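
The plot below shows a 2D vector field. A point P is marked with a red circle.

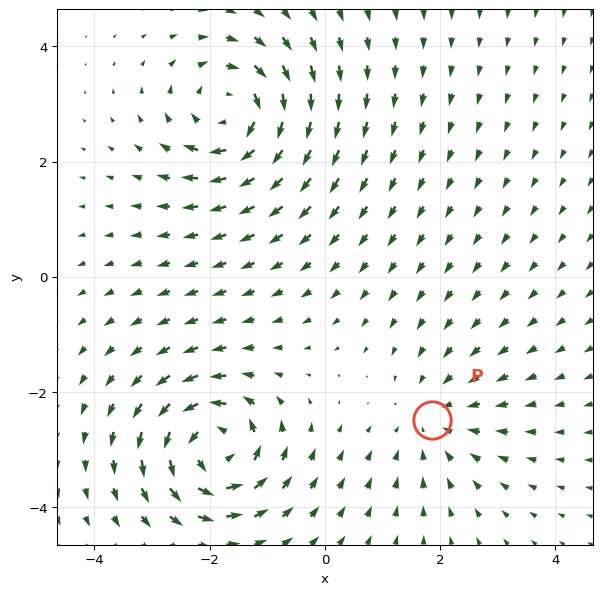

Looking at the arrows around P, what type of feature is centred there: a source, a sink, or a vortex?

sink

At P (1.9, -2.5) the arrows converge inward. Divergence about -2, curl ≈0 — negative divergence with near-zero curl is a sink.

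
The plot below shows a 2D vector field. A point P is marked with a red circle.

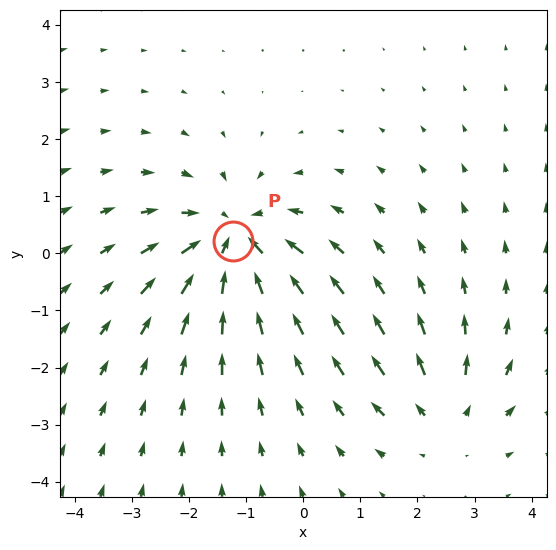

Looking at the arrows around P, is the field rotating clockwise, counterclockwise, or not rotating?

not rotating

Near P at (-1.2, 0.2) the arrows show no circulation. The curl there is ≈0.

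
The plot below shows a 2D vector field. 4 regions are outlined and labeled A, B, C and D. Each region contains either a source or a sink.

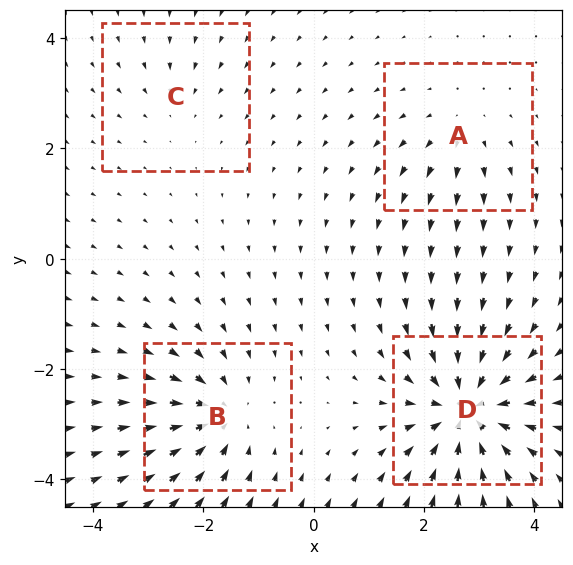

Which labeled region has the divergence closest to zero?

C

Divergence at each region's feature centre — A: about +3, B: about -6, C: about -2, D: about -8. Region C is closest to zero.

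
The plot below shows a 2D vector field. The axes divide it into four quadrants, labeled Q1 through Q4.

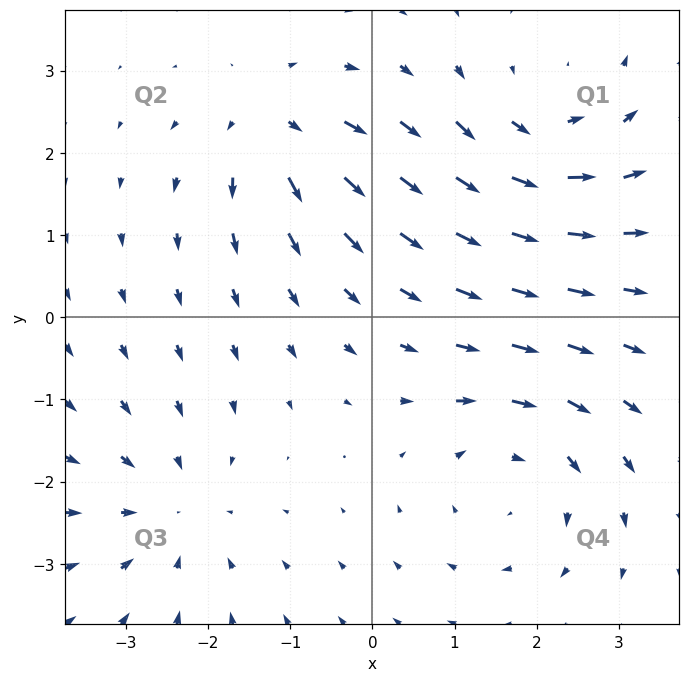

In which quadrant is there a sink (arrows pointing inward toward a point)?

The sink sits at approximately (-2.4, -2.3), which lies in quadrant Q3. The divergence there is about -3, negative as expected for a sink.

Q3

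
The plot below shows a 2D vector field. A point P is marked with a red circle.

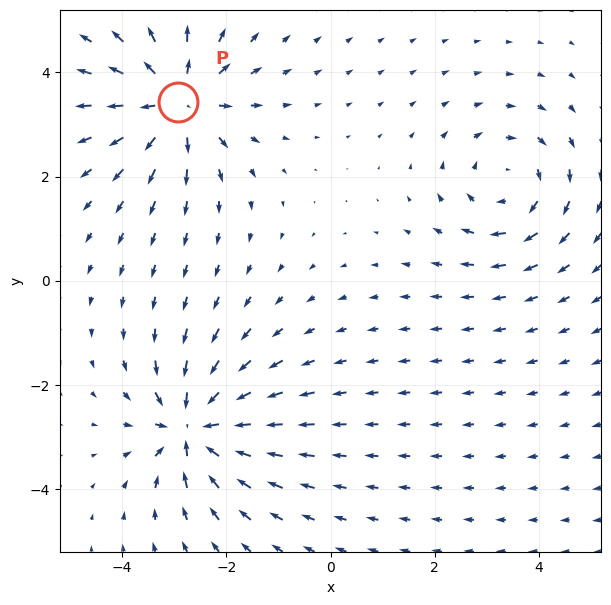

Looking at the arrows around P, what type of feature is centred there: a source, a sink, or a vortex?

source

At P (-2.9, 3.4) the arrows spread outward. Divergence about +5, curl ≈0 — positive divergence with near-zero curl is a source.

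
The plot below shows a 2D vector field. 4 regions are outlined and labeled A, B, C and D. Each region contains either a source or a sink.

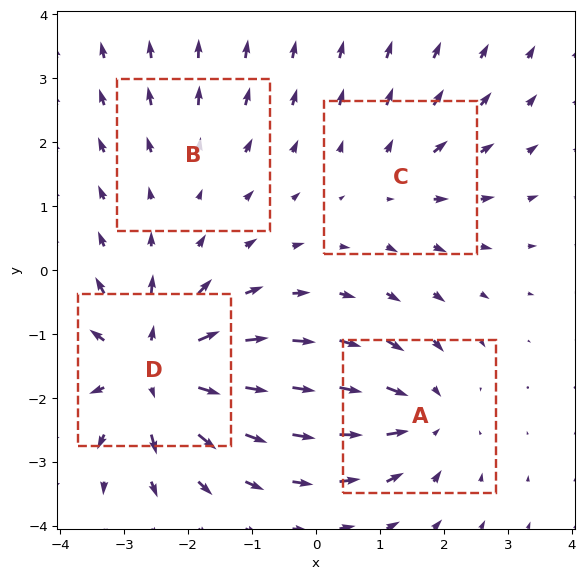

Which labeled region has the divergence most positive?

D

Divergence at each region's feature centre — A: about -5, B: about +2, C: about +3, D: about +7. Region D is most positive.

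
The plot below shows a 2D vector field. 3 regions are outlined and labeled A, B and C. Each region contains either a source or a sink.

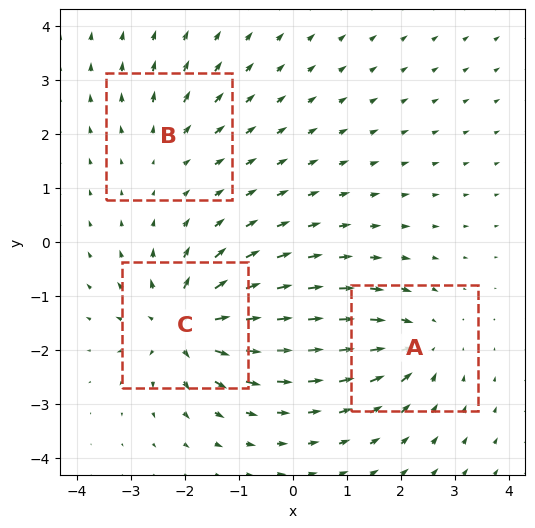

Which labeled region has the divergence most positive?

Divergence at each region's feature centre — A: about -4, B: about +2, C: about +6. Region C is most positive.

C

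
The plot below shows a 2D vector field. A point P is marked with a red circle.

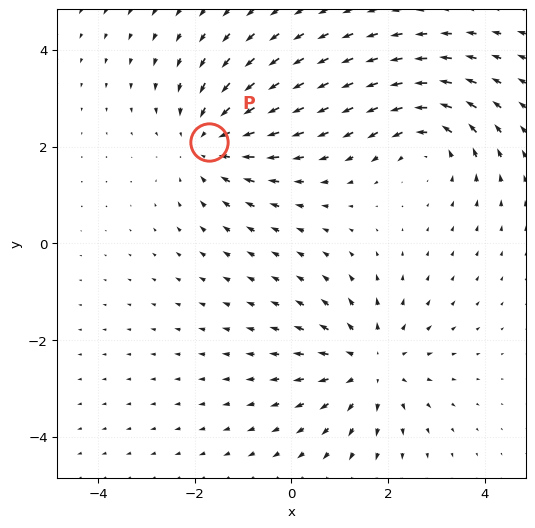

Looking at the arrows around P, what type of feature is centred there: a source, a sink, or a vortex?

sink

At P (-1.7, 2.1) the arrows converge inward. Divergence about -4, curl ≈0 — negative divergence with near-zero curl is a sink.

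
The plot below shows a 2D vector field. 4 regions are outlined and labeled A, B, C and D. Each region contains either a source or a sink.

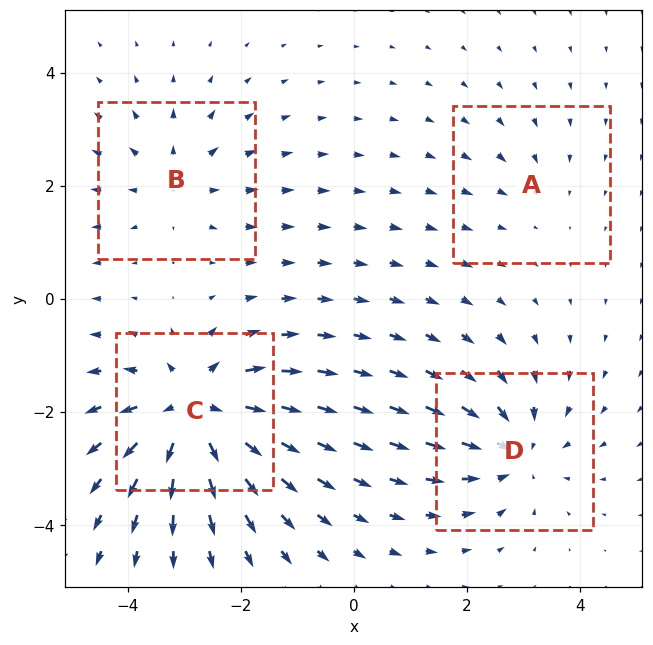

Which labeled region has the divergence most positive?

C

Divergence at each region's feature centre — A: about -2, B: about +4, C: about +7, D: about -5. Region C is most positive.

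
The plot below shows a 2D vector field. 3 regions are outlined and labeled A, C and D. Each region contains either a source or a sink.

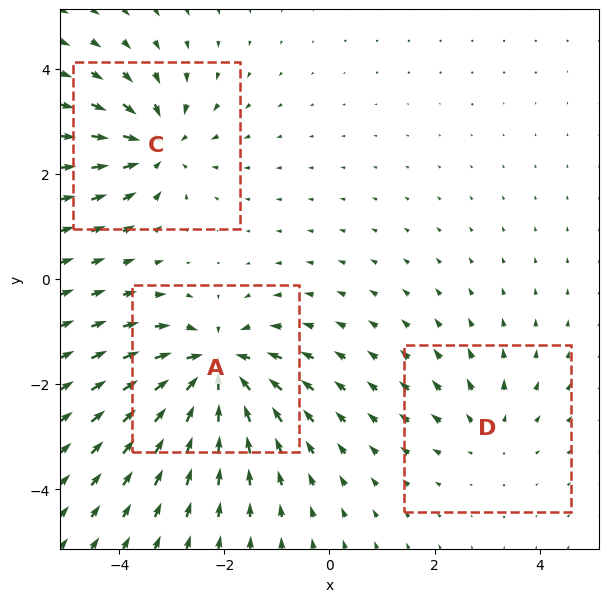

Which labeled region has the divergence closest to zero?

D

Divergence at each region's feature centre — A: about -6, C: about -4, D: about +2. Region D is closest to zero.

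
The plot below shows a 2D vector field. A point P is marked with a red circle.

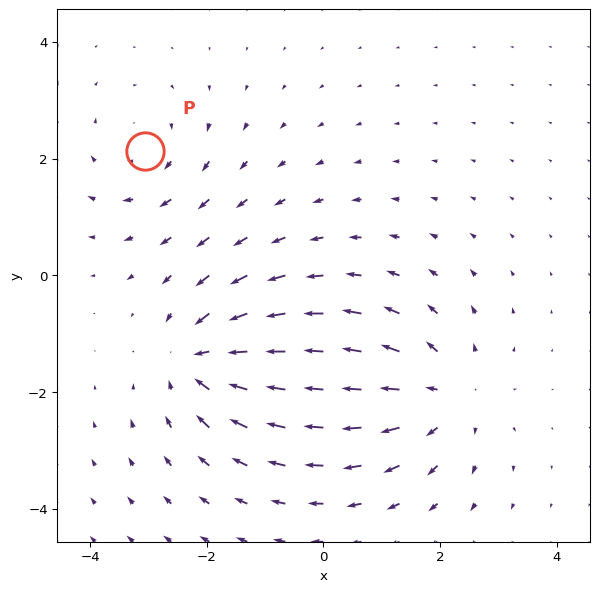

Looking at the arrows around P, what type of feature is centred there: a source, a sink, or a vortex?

At P (-3.1, 2.1) the arrows circulate clockwise. Divergence ≈0, curl about -3 — near-zero divergence with nonzero curl is a vortex.

vortex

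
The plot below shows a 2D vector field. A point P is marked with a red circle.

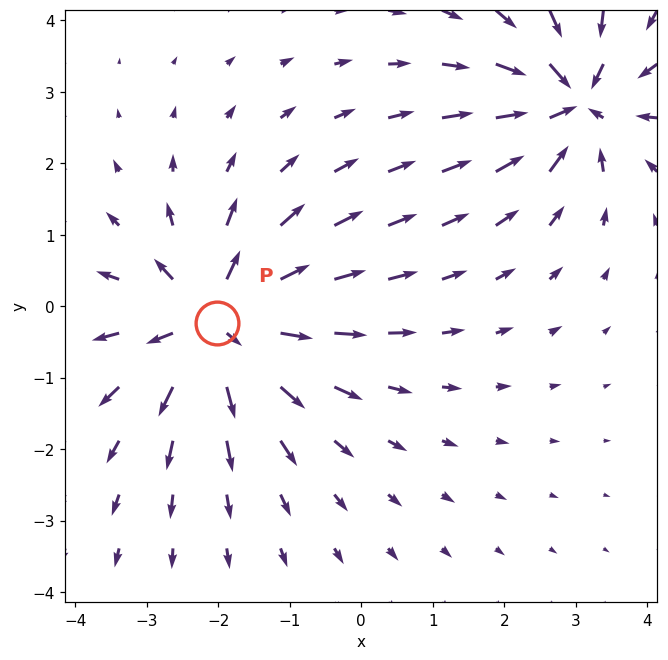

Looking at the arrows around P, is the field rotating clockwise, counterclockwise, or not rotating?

not rotating

Near P at (-2.0, -0.2) the arrows show no circulation. The curl there is ≈0.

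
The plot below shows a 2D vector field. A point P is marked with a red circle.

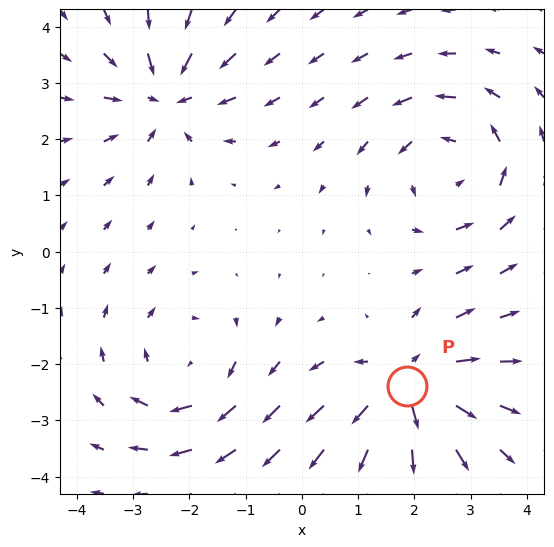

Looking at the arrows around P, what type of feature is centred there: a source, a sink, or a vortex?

source

At P (1.9, -2.4) the arrows spread outward. Divergence about +6, curl ≈0 — positive divergence with near-zero curl is a source.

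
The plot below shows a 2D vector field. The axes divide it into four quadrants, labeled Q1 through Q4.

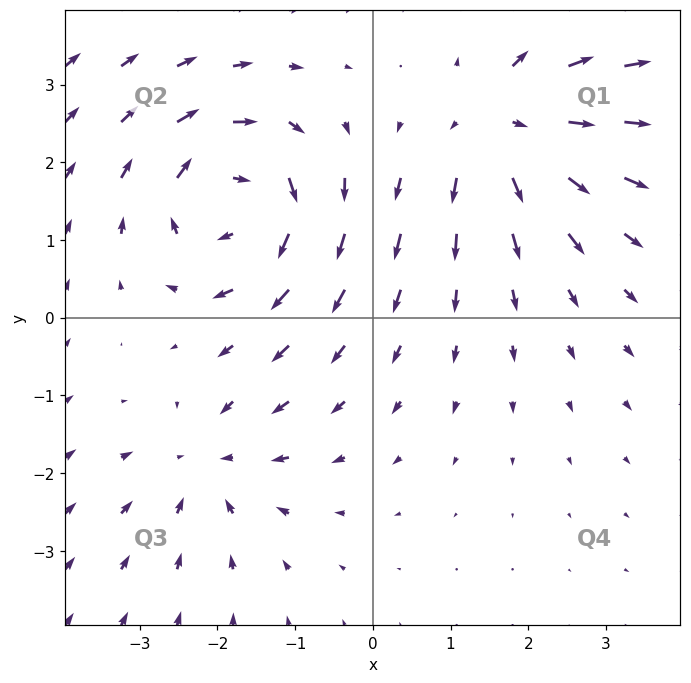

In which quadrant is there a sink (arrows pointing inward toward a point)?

The sink sits at approximately (-2.1, -1.9), which lies in quadrant Q3. The divergence there is about -3, negative as expected for a sink.

Q3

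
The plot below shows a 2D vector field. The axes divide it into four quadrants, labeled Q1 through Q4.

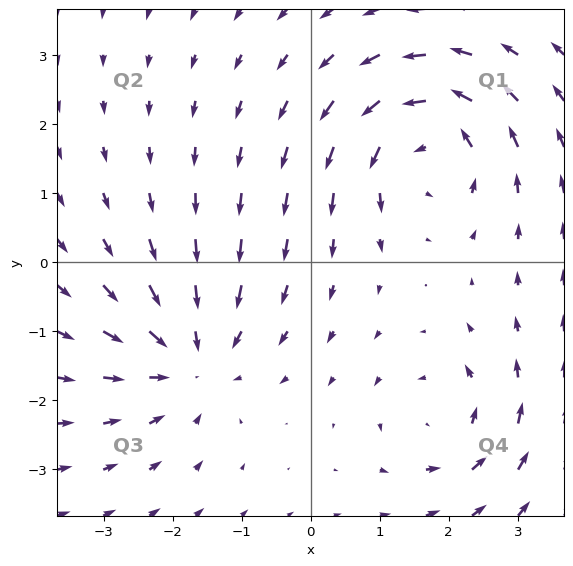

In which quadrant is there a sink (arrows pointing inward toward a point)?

Q3

The sink sits at approximately (-1.7, -1.4), which lies in quadrant Q3. The divergence there is about -5, negative as expected for a sink.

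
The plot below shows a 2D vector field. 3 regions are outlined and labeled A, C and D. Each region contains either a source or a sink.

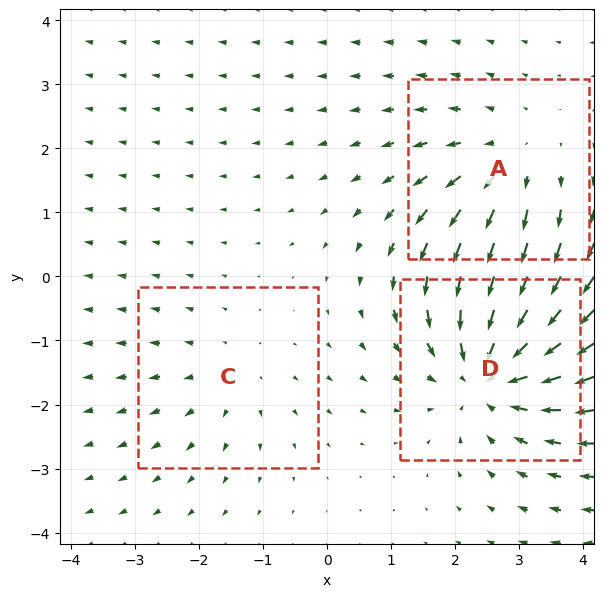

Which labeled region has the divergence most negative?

Divergence at each region's feature centre — A: about +3, C: about +2, D: about -4. Region D is most negative.

D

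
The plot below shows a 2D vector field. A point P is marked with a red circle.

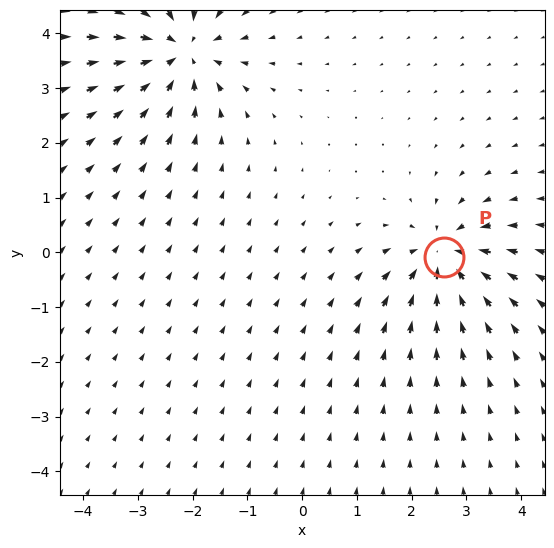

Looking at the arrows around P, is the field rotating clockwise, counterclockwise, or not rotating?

not rotating

Near P at (2.6, -0.1) the arrows show no circulation. The curl there is ≈0.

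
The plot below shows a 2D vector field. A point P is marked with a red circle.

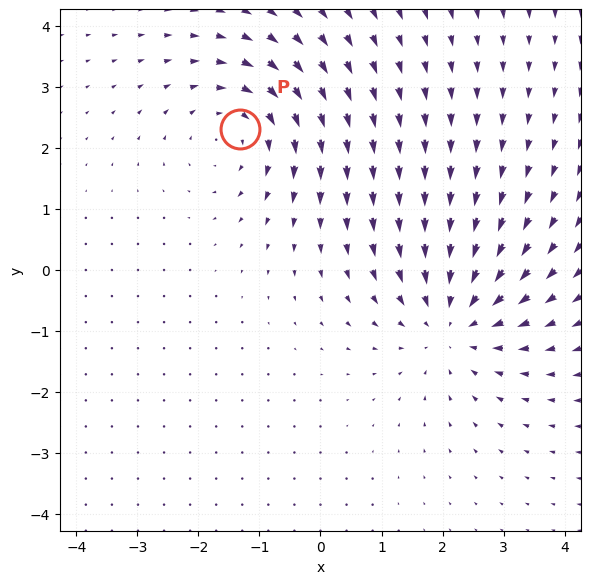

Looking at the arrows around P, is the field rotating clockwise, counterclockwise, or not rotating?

clockwise

Near P at (-1.3, 2.3) the arrows circulate clockwise. The curl (z-component) there is about -3; negative curl means clockwise rotation.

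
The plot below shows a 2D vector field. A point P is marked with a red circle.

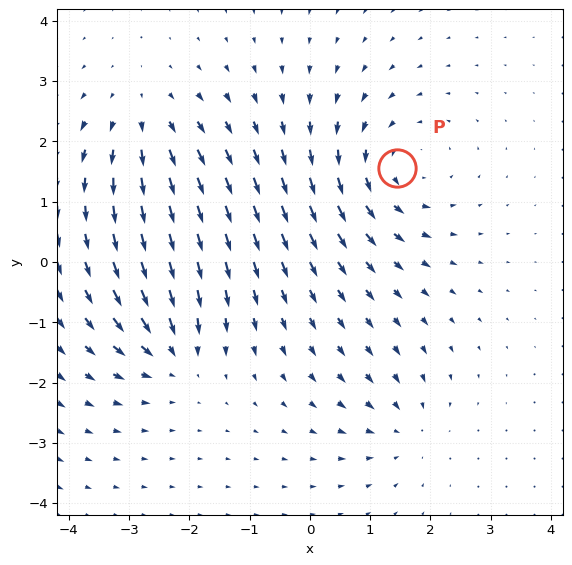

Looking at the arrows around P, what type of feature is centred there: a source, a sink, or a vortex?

vortex

At P (1.4, 1.6) the arrows circulate counterclockwise. Divergence ≈0, curl about +4 — near-zero divergence with nonzero curl is a vortex.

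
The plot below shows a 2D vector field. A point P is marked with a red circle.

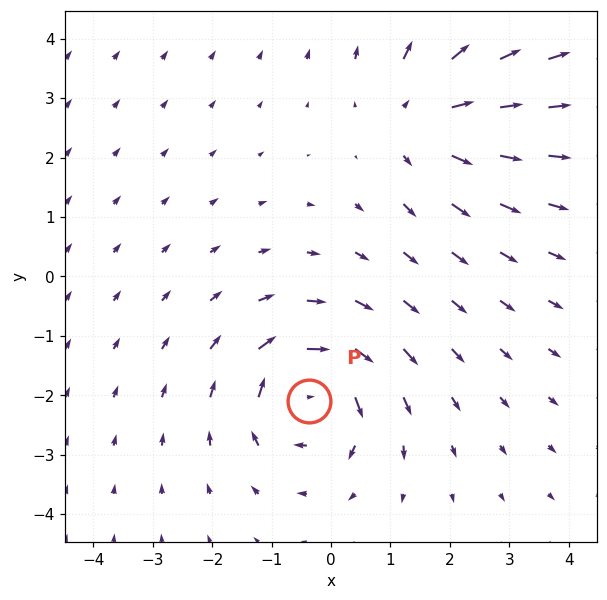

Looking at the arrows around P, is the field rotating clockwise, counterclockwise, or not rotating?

Near P at (-0.4, -2.1) the arrows circulate clockwise. The curl (z-component) there is about -5; negative curl means clockwise rotation.

clockwise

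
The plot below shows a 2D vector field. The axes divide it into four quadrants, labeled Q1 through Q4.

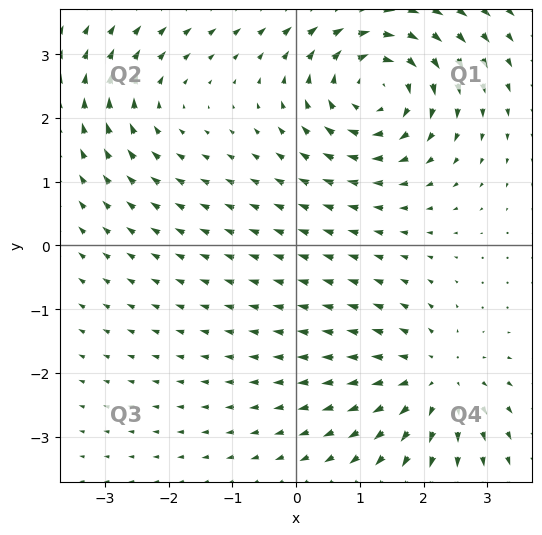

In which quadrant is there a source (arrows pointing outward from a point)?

The source sits at approximately (2.2, -2.1), which lies in quadrant Q4. The divergence there is about +4, positive as expected for a source.

Q4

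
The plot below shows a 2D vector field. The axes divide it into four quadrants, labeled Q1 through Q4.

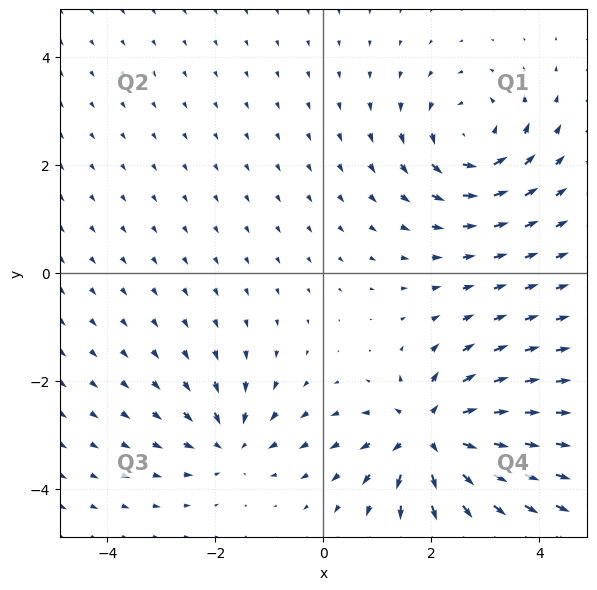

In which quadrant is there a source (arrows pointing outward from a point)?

Q4

The source sits at approximately (2.0, -3.0), which lies in quadrant Q4. The divergence there is about +6, positive as expected for a source.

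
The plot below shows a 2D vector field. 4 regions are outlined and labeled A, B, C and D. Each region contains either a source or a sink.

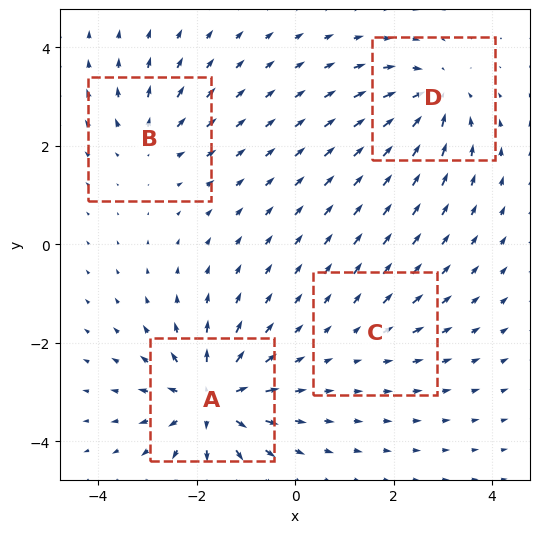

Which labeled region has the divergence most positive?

A

Divergence at each region's feature centre — A: about +8, B: about +4, C: about +2, D: about -5. Region A is most positive.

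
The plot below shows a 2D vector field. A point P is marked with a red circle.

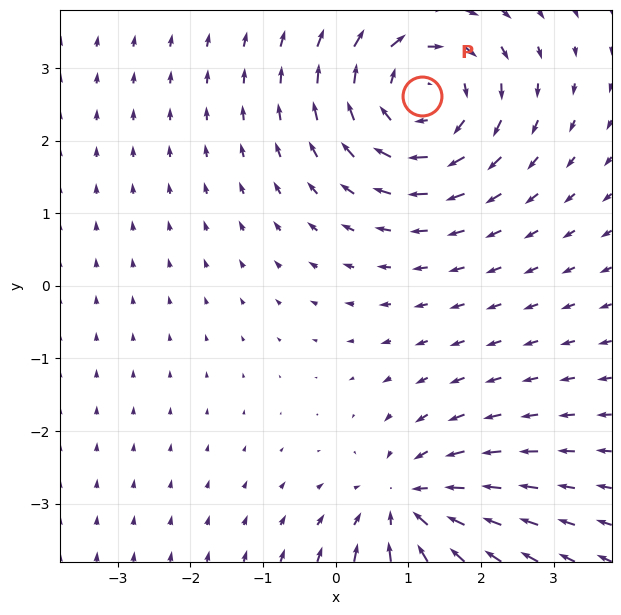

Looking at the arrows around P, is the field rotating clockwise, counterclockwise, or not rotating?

Near P at (1.2, 2.6) the arrows circulate clockwise. The curl (z-component) there is about -5; negative curl means clockwise rotation.

clockwise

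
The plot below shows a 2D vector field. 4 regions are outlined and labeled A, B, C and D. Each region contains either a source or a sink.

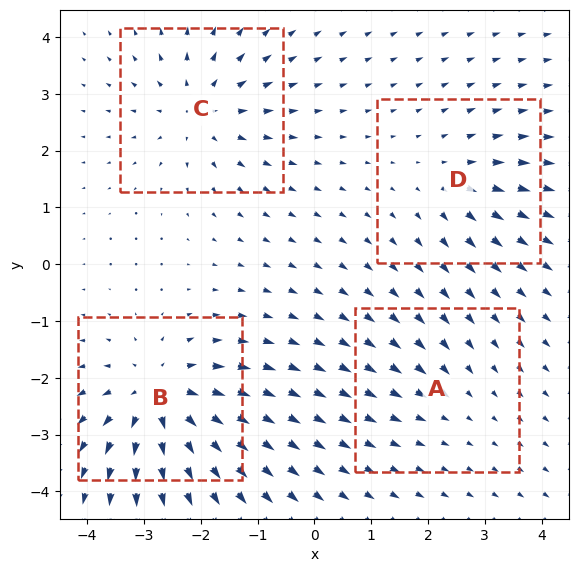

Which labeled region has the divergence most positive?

B

Divergence at each region's feature centre — A: about -2, B: about +7, C: about +5, D: about +3. Region B is most positive.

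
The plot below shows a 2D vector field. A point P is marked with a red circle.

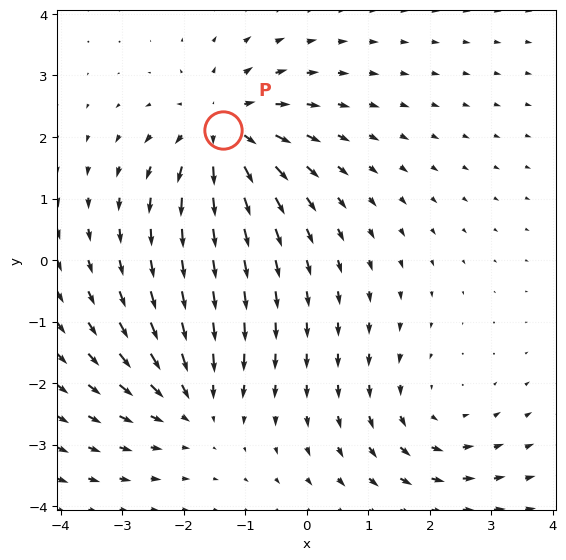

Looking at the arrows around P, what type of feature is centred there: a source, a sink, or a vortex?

At P (-1.4, 2.1) the arrows spread outward. Divergence about +4, curl ≈0 — positive divergence with near-zero curl is a source.

source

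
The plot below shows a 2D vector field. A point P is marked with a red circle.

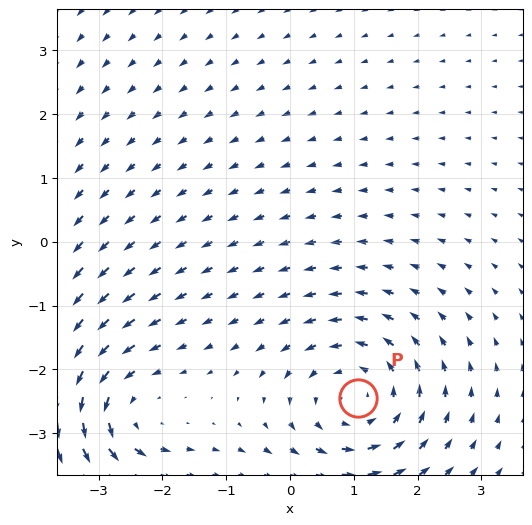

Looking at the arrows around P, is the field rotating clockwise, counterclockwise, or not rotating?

Near P at (1.1, -2.4) the arrows circulate counterclockwise. The curl (z-component) there is about +4; positive curl means counterclockwise rotation.

counterclockwise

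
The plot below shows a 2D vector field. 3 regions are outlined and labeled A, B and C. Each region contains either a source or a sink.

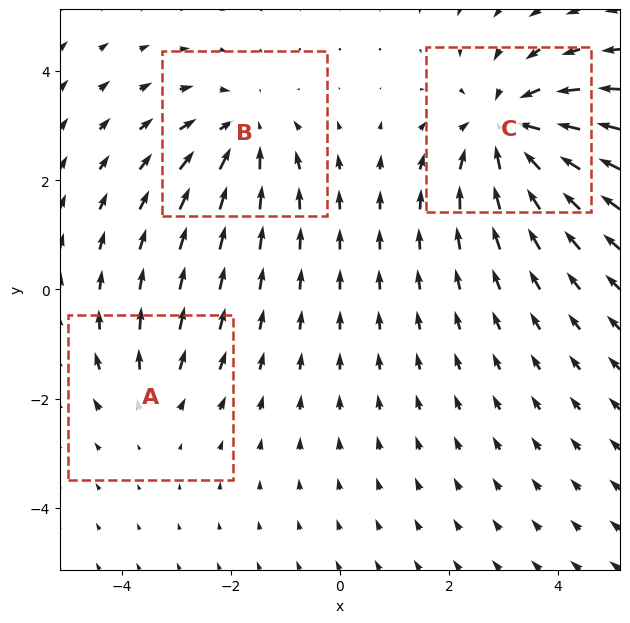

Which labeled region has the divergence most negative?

Divergence at each region's feature centre — A: about +2, B: about -3, C: about -4. Region C is most negative.

C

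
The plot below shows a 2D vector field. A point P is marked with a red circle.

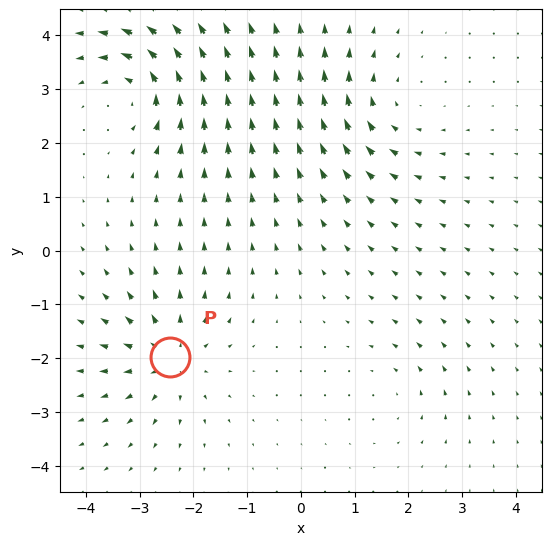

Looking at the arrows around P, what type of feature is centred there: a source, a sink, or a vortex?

source

At P (-2.4, -2.0) the arrows spread outward. Divergence about +6, curl ≈0 — positive divergence with near-zero curl is a source.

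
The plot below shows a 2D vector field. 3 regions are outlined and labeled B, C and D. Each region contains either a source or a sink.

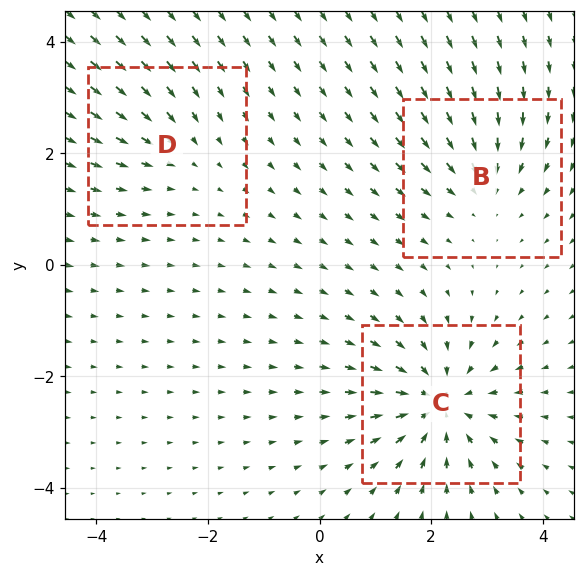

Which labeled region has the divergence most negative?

Divergence at each region's feature centre — B: about -3, C: about -5, D: about -2. Region C is most negative.

C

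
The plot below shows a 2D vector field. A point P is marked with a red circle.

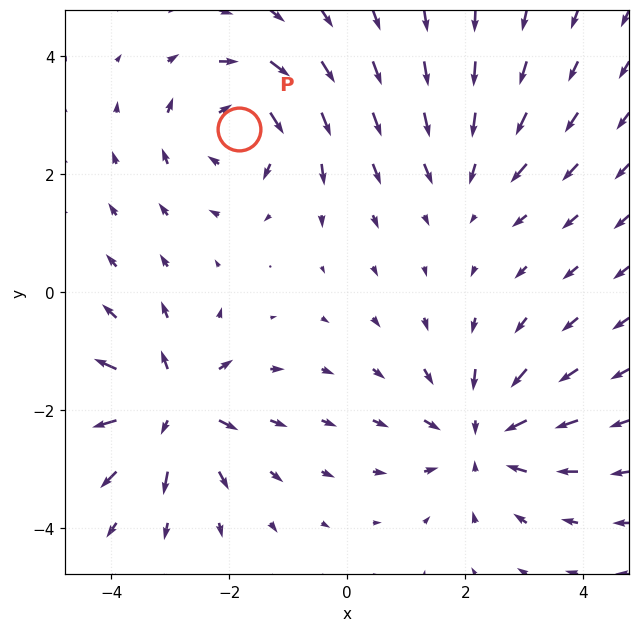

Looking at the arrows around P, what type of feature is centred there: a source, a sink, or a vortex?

At P (-1.8, 2.8) the arrows circulate clockwise. Divergence ≈0, curl about -5 — near-zero divergence with nonzero curl is a vortex.

vortex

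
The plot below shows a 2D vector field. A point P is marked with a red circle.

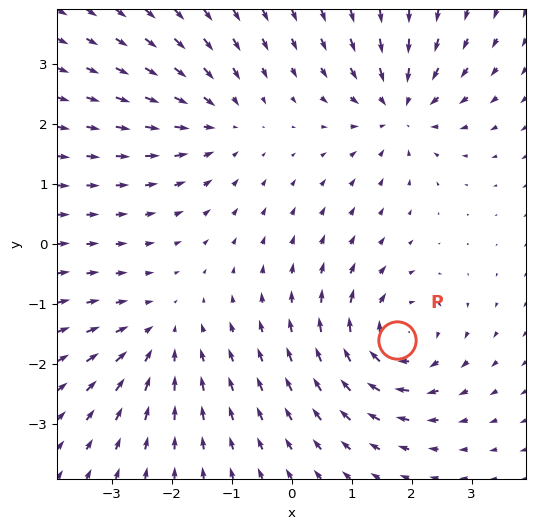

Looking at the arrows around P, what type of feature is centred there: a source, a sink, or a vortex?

vortex

At P (1.8, -1.6) the arrows circulate clockwise. Divergence ≈0, curl about -5 — near-zero divergence with nonzero curl is a vortex.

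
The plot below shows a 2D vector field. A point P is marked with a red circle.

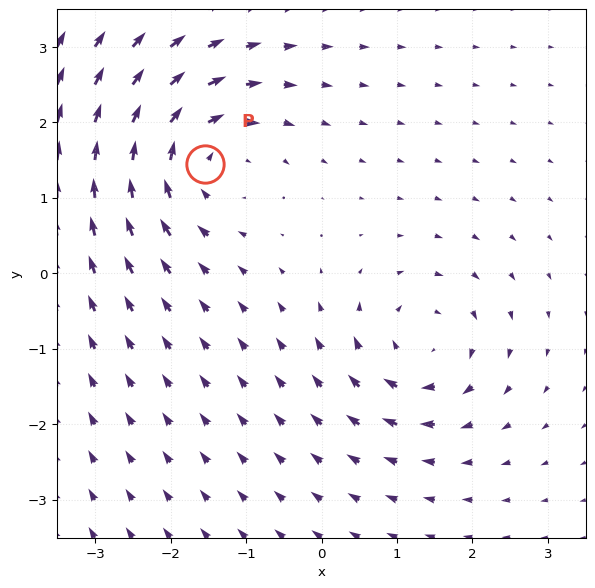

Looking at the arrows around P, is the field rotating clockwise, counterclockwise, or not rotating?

Near P at (-1.5, 1.5) the arrows circulate clockwise. The curl (z-component) there is about -5; negative curl means clockwise rotation.

clockwise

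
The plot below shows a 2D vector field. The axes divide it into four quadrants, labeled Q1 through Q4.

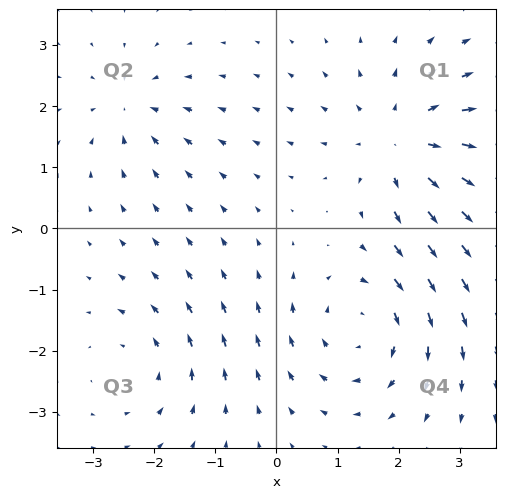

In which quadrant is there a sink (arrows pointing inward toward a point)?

Q2

The sink sits at approximately (-2.4, 2.0), which lies in quadrant Q2. The divergence there is about -4, negative as expected for a sink.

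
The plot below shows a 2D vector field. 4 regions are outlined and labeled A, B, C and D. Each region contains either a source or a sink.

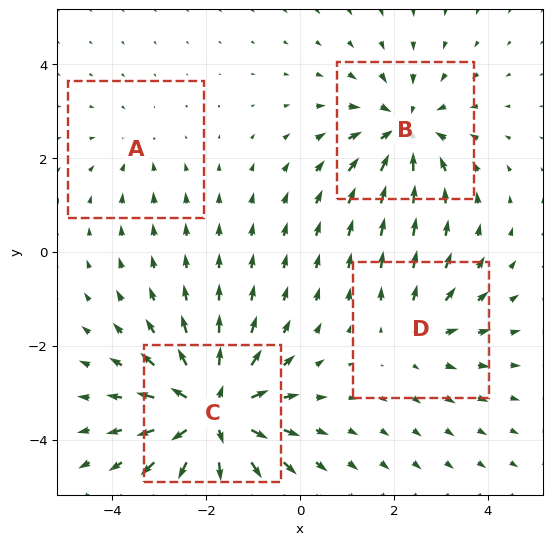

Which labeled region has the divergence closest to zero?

A

Divergence at each region's feature centre — A: about -2, B: about -5, C: about +7, D: about +3. Region A is closest to zero.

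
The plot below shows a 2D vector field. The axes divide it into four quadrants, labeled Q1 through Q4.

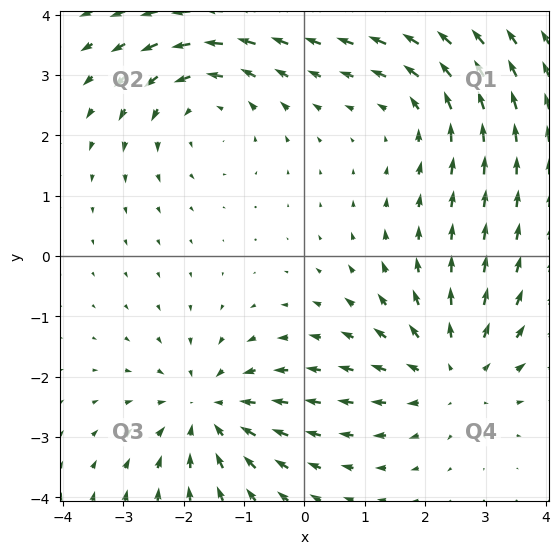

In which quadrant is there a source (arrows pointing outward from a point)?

Q4

The source sits at approximately (2.5, -1.9), which lies in quadrant Q4. The divergence there is about +4, positive as expected for a source.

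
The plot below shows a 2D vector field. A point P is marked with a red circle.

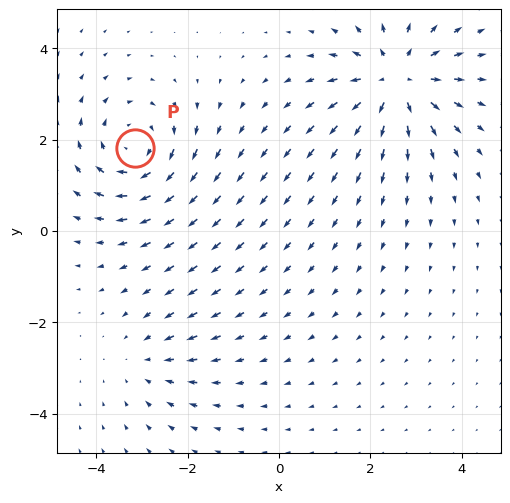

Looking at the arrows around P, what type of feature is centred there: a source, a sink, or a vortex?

vortex

At P (-3.1, 1.8) the arrows circulate clockwise. Divergence ≈0, curl about -4 — near-zero divergence with nonzero curl is a vortex.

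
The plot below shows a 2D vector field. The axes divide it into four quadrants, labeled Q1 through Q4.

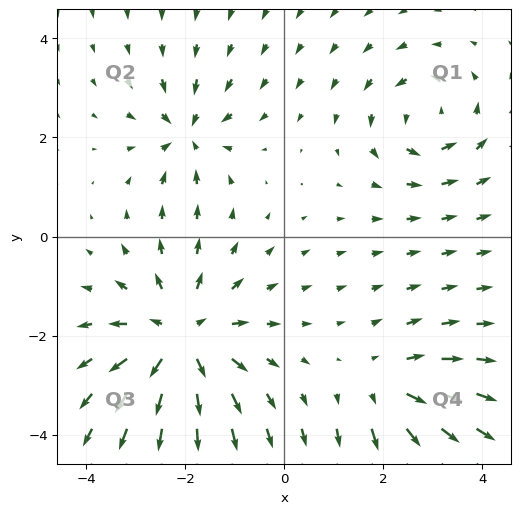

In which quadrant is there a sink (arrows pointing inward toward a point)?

The sink sits at approximately (-2.0, 2.1), which lies in quadrant Q2. The divergence there is about -4, negative as expected for a sink.

Q2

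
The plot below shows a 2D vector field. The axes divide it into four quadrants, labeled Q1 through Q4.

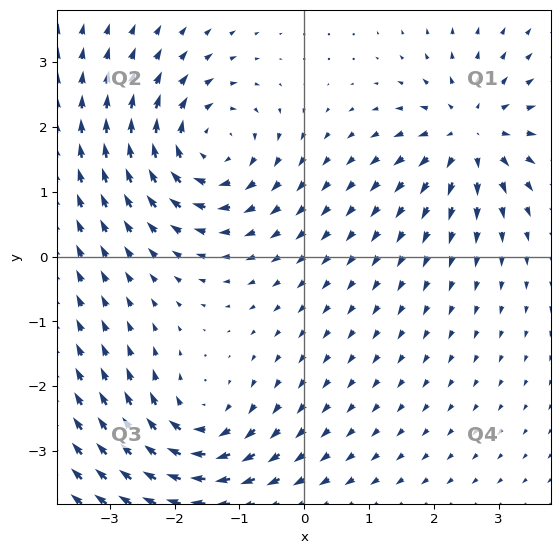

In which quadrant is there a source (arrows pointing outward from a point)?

The source sits at approximately (2.6, 1.9), which lies in quadrant Q1. The divergence there is about +6, positive as expected for a source.

Q1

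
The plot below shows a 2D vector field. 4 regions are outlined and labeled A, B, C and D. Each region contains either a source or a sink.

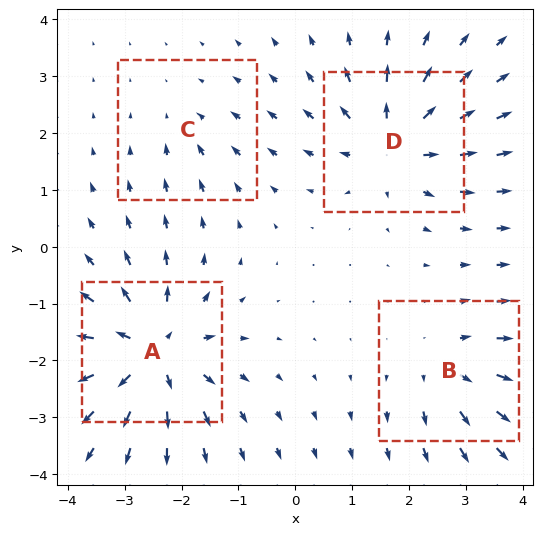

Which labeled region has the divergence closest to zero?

C

Divergence at each region's feature centre — A: about +8, B: about +4, C: about -2, D: about +6. Region C is closest to zero.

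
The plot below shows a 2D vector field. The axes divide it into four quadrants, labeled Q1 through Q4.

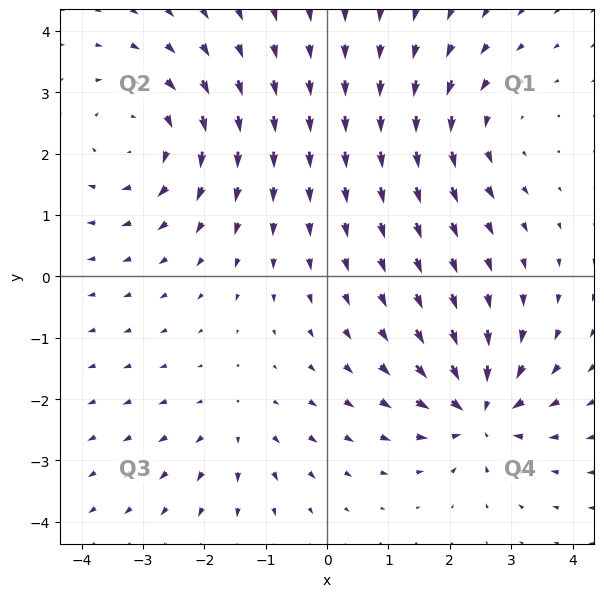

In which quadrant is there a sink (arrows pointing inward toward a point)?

Q4

The sink sits at approximately (2.5, -2.2), which lies in quadrant Q4. The divergence there is about -7, negative as expected for a sink.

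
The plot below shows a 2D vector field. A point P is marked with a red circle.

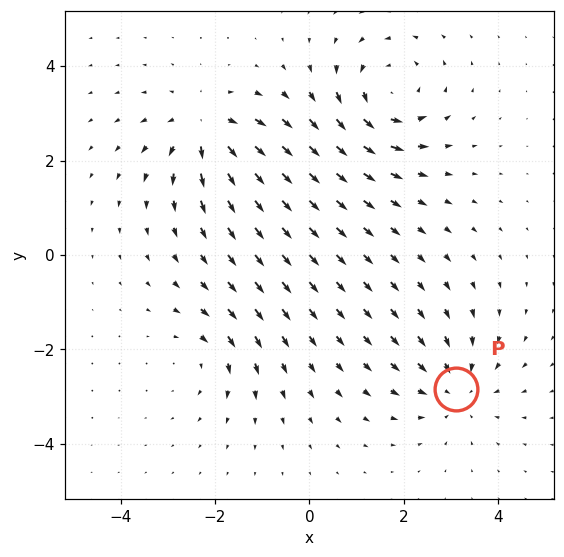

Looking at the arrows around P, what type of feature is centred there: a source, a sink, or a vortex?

At P (3.1, -2.8) the arrows converge inward. Divergence about -4, curl ≈0 — negative divergence with near-zero curl is a sink.

sink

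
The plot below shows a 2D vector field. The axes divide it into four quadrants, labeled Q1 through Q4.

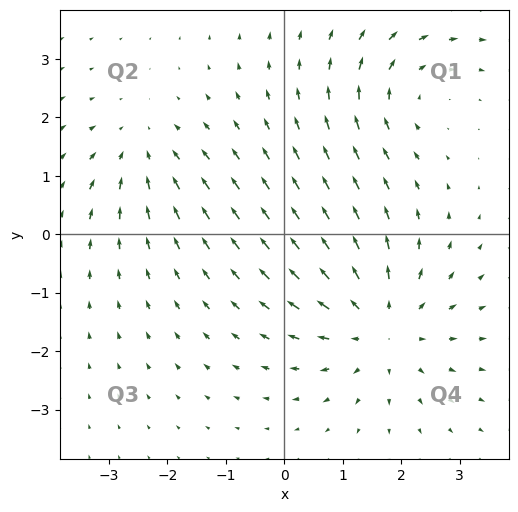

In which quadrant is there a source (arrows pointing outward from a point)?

The source sits at approximately (1.6, -1.6), which lies in quadrant Q4. The divergence there is about +4, positive as expected for a source.

Q4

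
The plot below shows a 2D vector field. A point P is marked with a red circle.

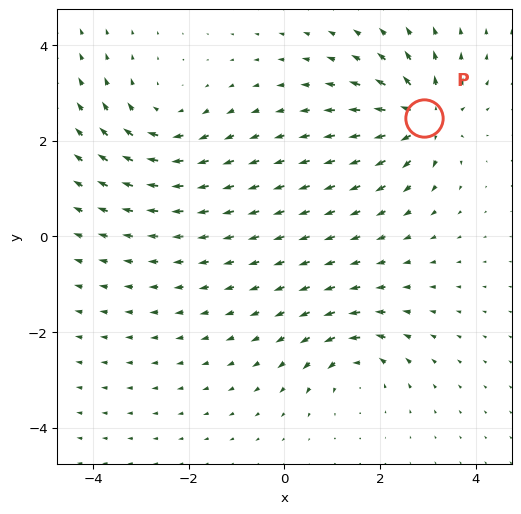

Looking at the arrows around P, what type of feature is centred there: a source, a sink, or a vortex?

source

At P (2.9, 2.5) the arrows spread outward. Divergence about +6, curl ≈0 — positive divergence with near-zero curl is a source.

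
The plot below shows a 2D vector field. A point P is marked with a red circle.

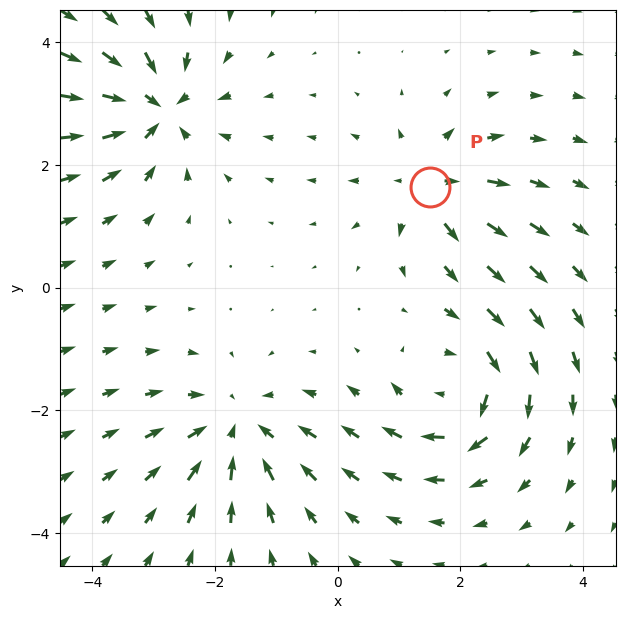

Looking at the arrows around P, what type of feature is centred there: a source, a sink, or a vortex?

At P (1.5, 1.6) the arrows spread outward. Divergence about +5, curl ≈0 — positive divergence with near-zero curl is a source.

source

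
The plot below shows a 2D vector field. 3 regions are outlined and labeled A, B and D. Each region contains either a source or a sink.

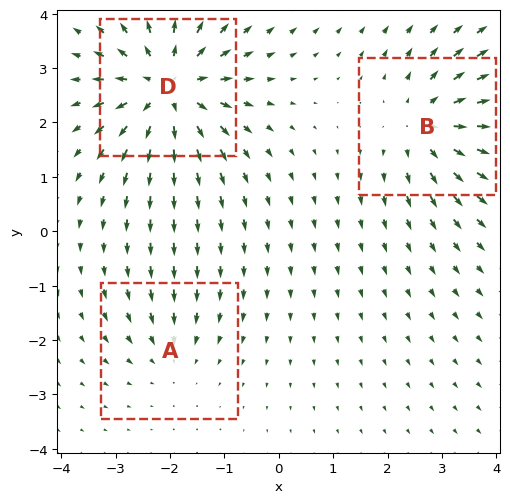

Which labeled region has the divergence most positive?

D

Divergence at each region's feature centre — A: about -2, B: about +4, D: about +5. Region D is most positive.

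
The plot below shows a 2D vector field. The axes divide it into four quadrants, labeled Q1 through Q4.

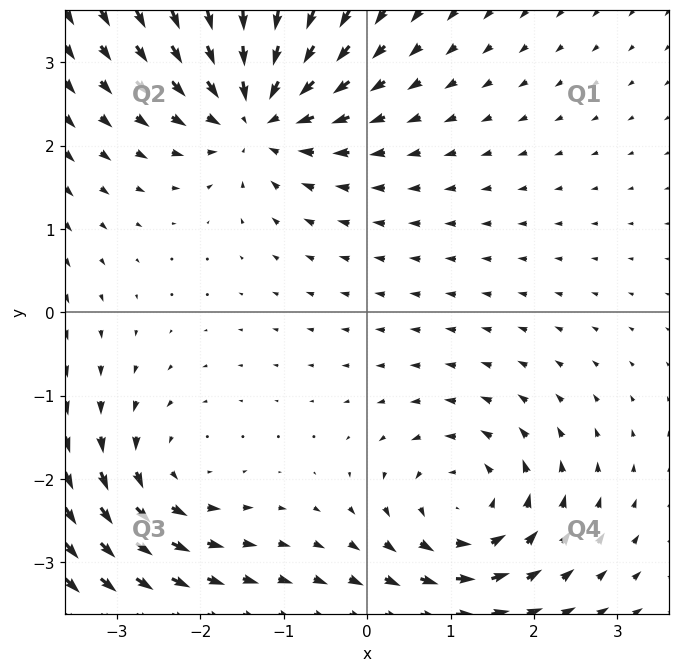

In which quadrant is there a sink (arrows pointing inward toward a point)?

Q2

The sink sits at approximately (-1.3, 2.4), which lies in quadrant Q2. The divergence there is about -5, negative as expected for a sink.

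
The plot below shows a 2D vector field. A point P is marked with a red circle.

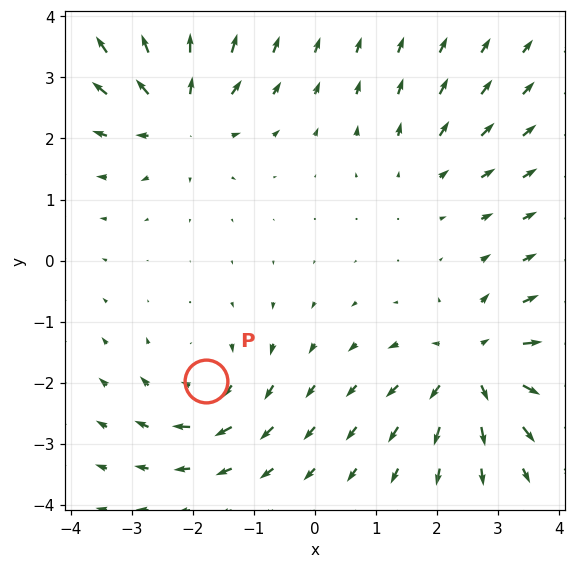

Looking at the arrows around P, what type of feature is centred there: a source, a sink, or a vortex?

vortex

At P (-1.8, -2.0) the arrows circulate clockwise. Divergence ≈0, curl about -5 — near-zero divergence with nonzero curl is a vortex.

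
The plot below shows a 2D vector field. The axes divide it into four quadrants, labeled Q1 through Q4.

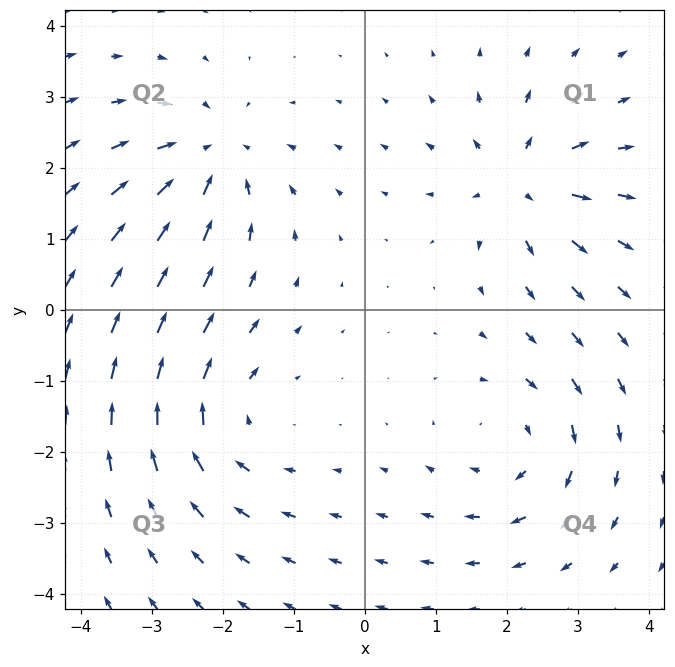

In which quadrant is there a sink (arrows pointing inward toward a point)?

Q2

The sink sits at approximately (-2.2, 2.2), which lies in quadrant Q2. The divergence there is about -5, negative as expected for a sink.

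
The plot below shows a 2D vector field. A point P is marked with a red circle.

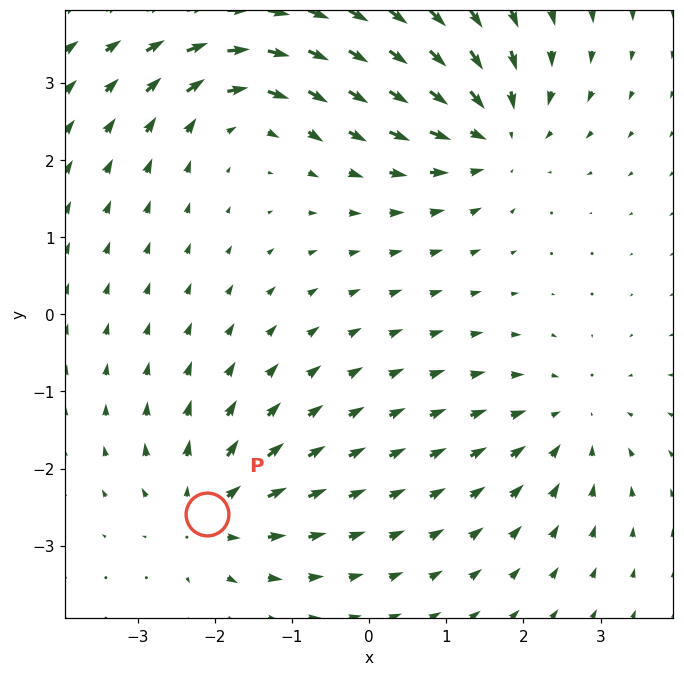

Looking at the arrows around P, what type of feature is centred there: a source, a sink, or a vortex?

At P (-2.1, -2.6) the arrows spread outward. Divergence about +4, curl ≈0 — positive divergence with near-zero curl is a source.

source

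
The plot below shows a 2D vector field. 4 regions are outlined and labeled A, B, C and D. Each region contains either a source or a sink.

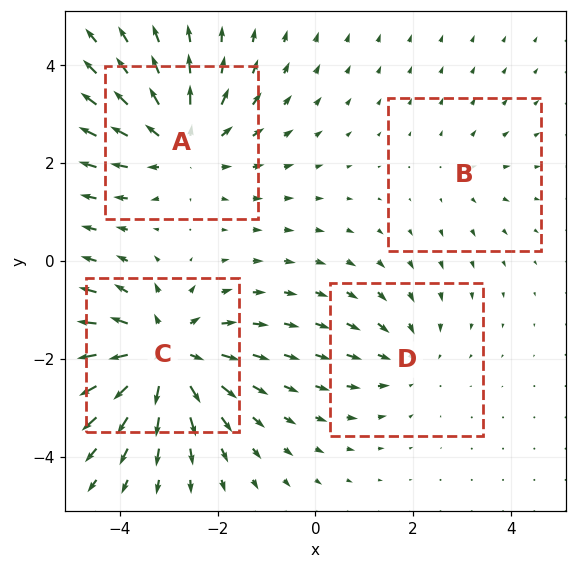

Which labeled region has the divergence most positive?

Divergence at each region's feature centre — A: about +4, B: about +2, C: about +6, D: about -3. Region C is most positive.

C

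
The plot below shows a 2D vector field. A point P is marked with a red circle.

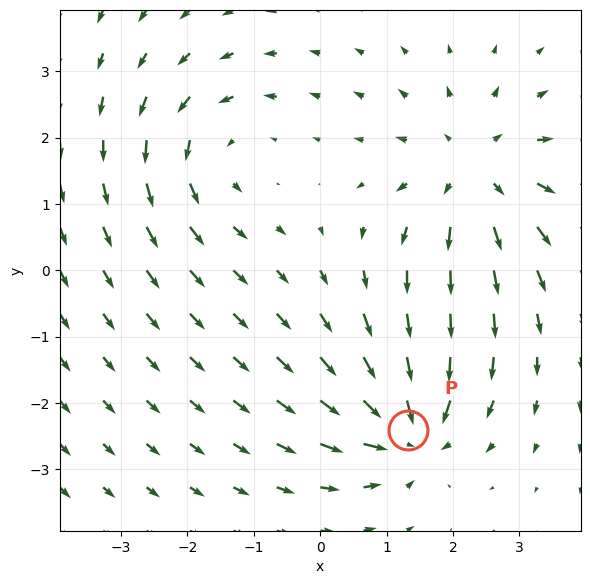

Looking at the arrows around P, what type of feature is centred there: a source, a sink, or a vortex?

At P (1.3, -2.4) the arrows converge inward. Divergence about -5, curl ≈0 — negative divergence with near-zero curl is a sink.

sink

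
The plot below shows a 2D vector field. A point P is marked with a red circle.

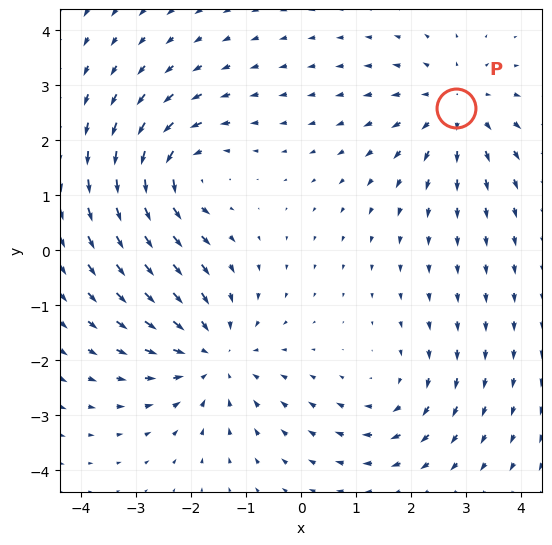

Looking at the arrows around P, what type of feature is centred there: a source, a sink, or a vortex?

At P (2.8, 2.6) the arrows spread outward. Divergence about +3, curl ≈0 — positive divergence with near-zero curl is a source.

source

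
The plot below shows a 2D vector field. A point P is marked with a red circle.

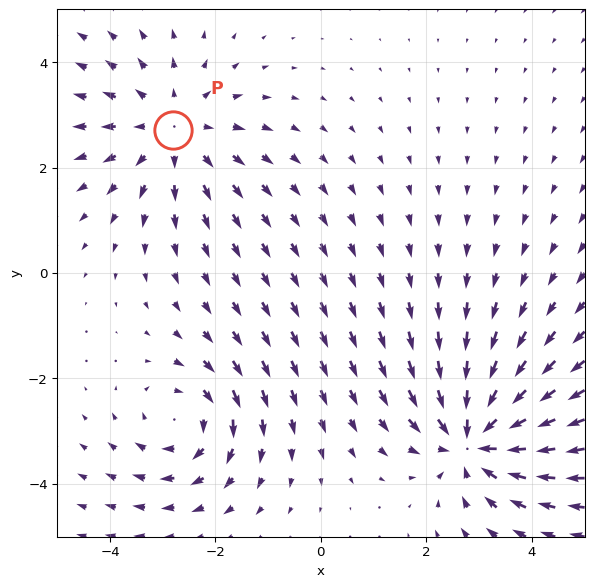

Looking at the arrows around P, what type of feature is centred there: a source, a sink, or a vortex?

source

At P (-2.8, 2.7) the arrows spread outward. Divergence about +3, curl ≈0 — positive divergence with near-zero curl is a source.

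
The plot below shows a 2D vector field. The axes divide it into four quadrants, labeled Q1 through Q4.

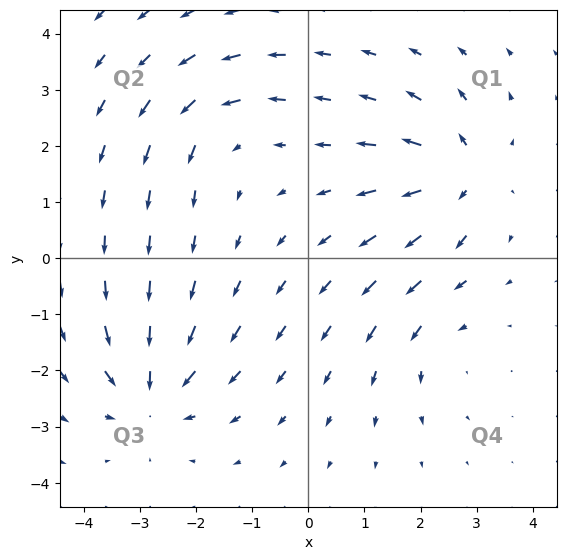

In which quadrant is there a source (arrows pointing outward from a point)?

The source sits at approximately (2.7, 1.5), which lies in quadrant Q1. The divergence there is about +5, positive as expected for a source.

Q1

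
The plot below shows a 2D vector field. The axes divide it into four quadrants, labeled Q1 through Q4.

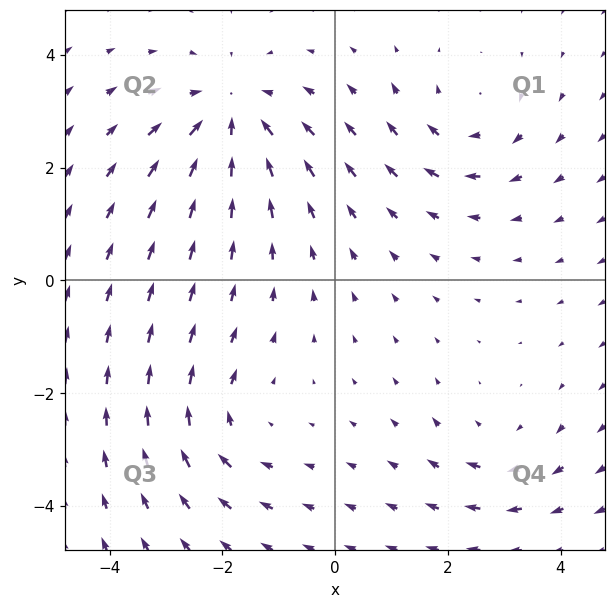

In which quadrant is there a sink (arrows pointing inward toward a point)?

Q2

The sink sits at approximately (-1.8, 2.9), which lies in quadrant Q2. The divergence there is about -4, negative as expected for a sink.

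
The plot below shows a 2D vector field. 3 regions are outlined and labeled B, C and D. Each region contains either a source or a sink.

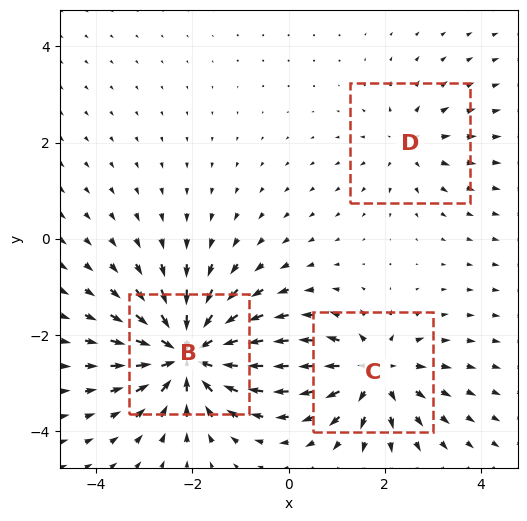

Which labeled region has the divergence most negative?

Divergence at each region's feature centre — B: about -6, C: about +4, D: about +2. Region B is most negative.

B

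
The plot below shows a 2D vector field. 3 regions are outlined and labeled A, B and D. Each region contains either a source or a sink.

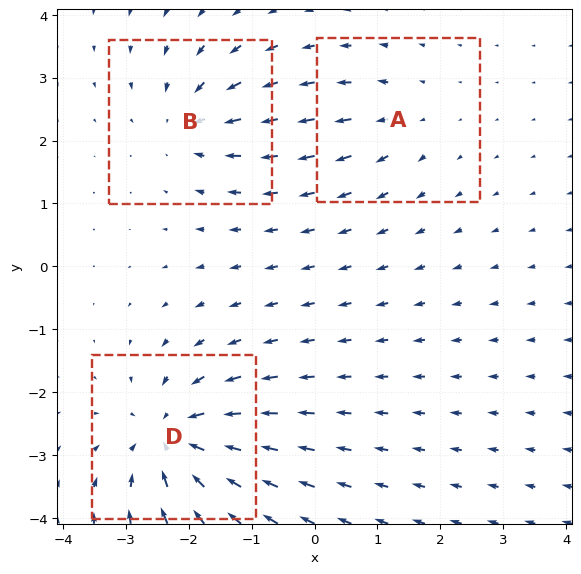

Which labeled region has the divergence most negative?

Divergence at each region's feature centre — A: about +2, B: about -3, D: about -5. Region D is most negative.

D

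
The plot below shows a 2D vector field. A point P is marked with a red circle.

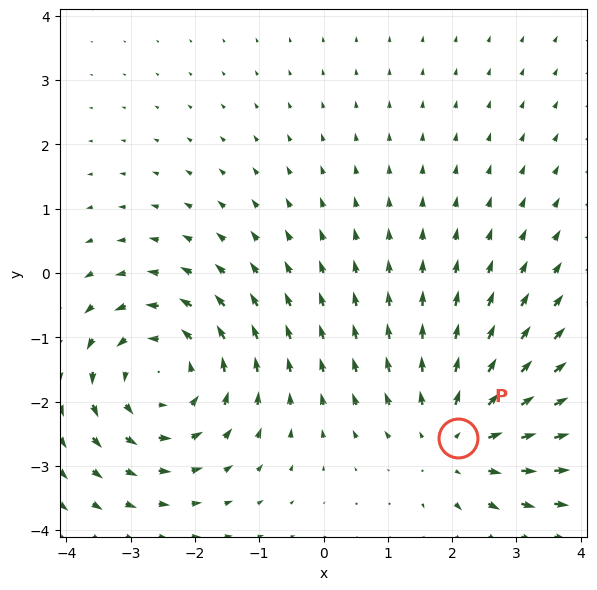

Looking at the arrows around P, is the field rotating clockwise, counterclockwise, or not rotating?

Near P at (2.1, -2.6) the arrows show no circulation. The curl there is ≈0.

not rotating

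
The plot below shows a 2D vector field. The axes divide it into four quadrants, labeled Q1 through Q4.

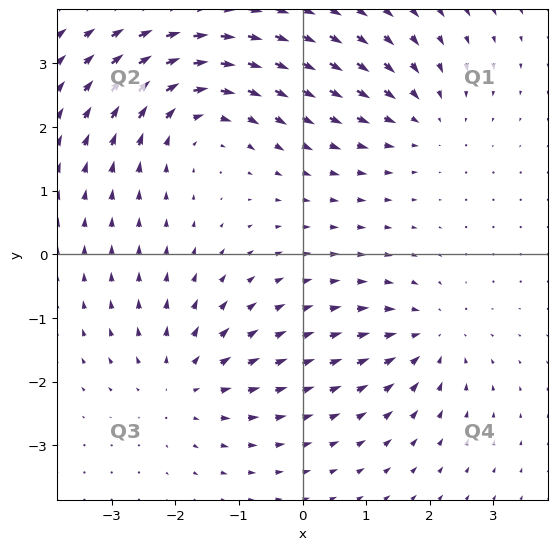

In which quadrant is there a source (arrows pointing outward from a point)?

The source sits at approximately (-1.9, -2.0), which lies in quadrant Q3. The divergence there is about +4, positive as expected for a source.

Q3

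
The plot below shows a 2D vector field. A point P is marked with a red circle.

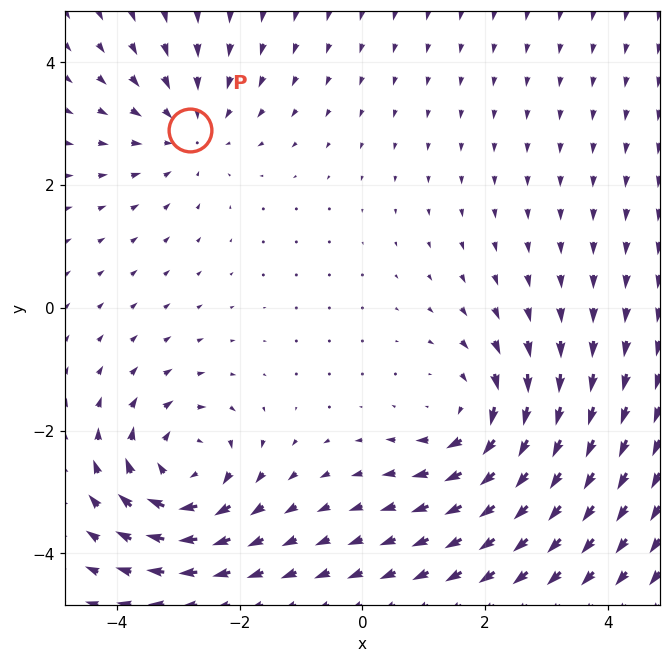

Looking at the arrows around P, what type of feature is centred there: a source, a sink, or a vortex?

sink

At P (-2.8, 2.9) the arrows converge inward. Divergence about -2, curl ≈0 — negative divergence with near-zero curl is a sink.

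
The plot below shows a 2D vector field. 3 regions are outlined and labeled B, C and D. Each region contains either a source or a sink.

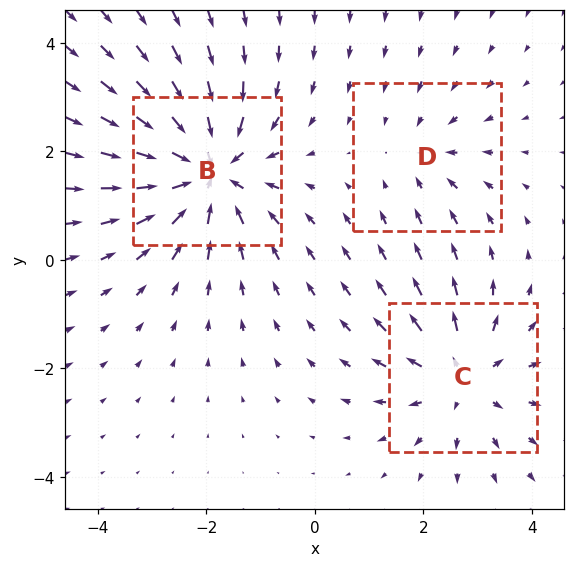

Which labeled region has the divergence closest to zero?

D

Divergence at each region's feature centre — B: about -4, C: about +3, D: about -2. Region D is closest to zero.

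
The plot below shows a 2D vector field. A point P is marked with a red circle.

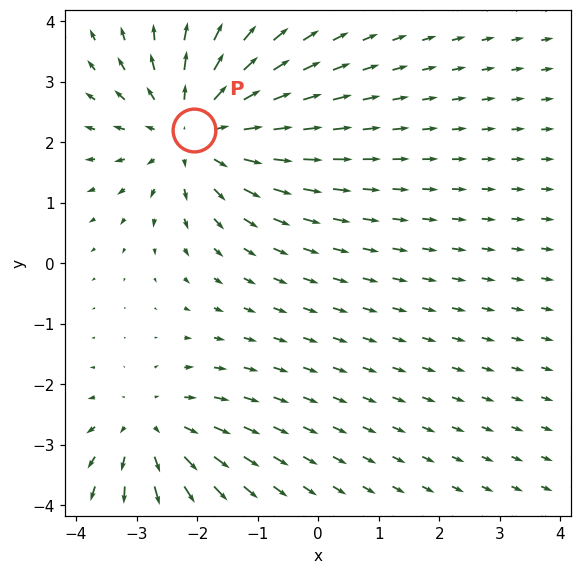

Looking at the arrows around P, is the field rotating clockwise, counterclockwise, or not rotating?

Near P at (-2.0, 2.2) the arrows show no circulation. The curl there is ≈0.

not rotating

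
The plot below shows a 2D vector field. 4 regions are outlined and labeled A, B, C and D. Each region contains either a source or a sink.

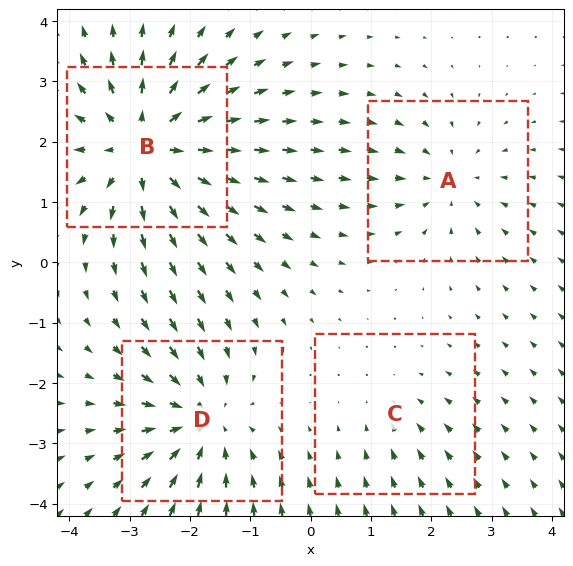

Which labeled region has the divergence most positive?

Divergence at each region's feature centre — A: about -3, B: about +7, C: about -2, D: about -5. Region B is most positive.

B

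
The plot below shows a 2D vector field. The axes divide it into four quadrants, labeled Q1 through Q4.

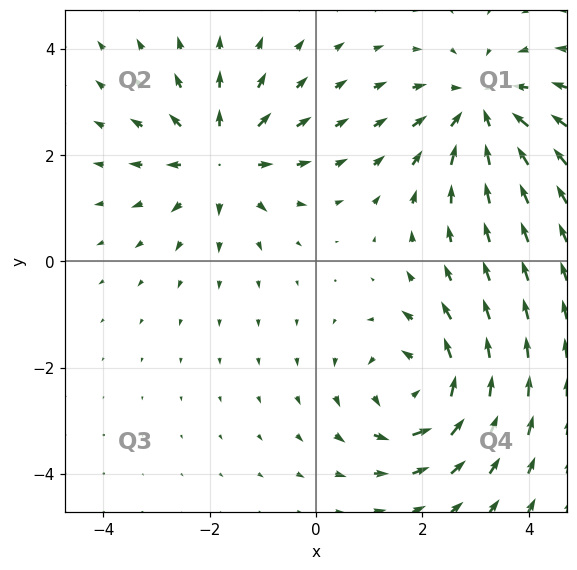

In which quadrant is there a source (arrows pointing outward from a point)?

Q2

The source sits at approximately (-1.8, 2.0), which lies in quadrant Q2. The divergence there is about +5, positive as expected for a source.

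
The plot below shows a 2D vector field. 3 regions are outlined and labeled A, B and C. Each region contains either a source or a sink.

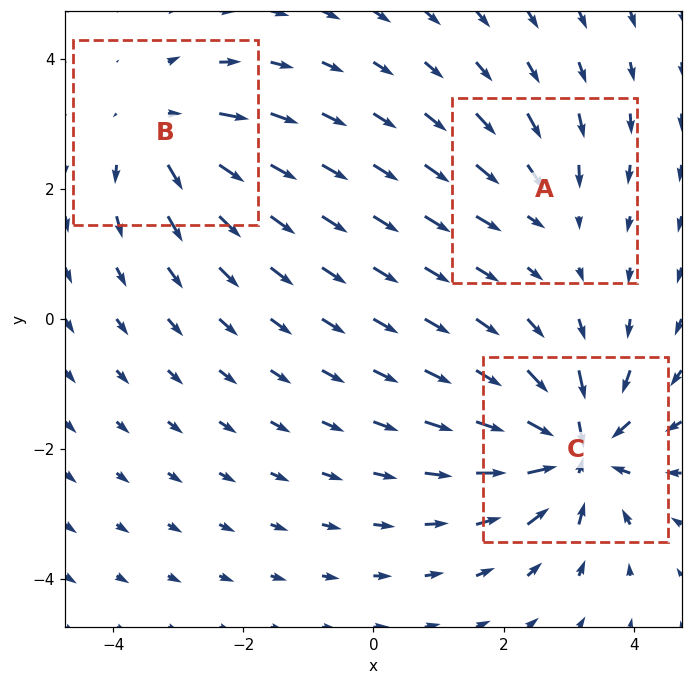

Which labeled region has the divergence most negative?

C

Divergence at each region's feature centre — A: about -3, B: about +4, C: about -7. Region C is most negative.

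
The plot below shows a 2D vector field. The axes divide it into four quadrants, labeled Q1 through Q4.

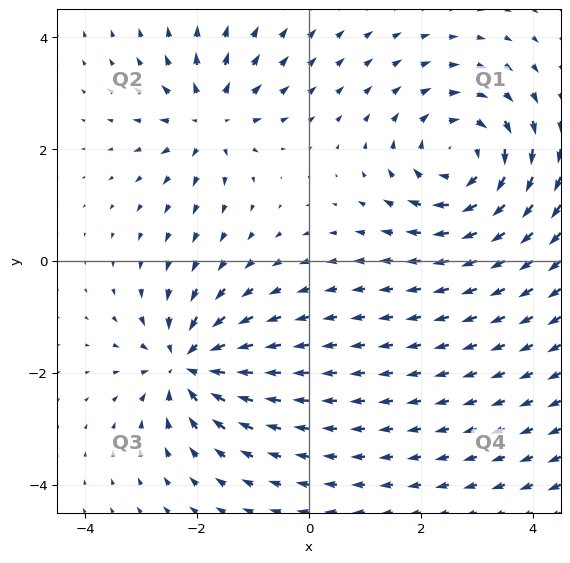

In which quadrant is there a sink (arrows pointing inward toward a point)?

The sink sits at approximately (-2.2, -1.8), which lies in quadrant Q3. The divergence there is about -5, negative as expected for a sink.

Q3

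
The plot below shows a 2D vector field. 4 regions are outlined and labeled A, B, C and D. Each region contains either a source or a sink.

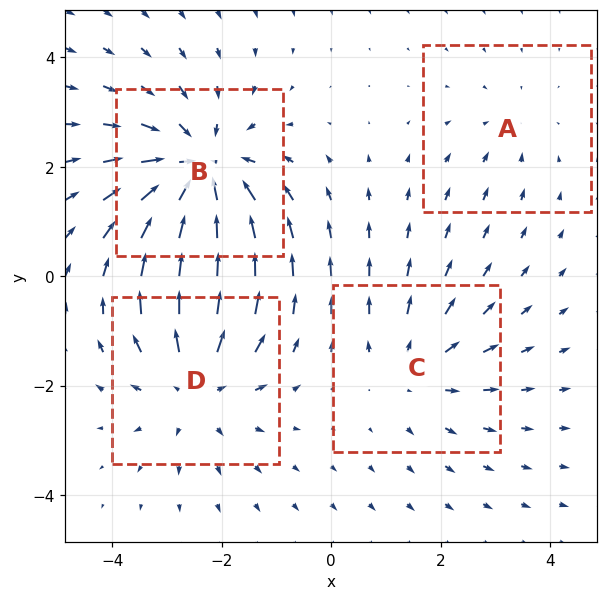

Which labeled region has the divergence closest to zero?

Divergence at each region's feature centre — A: about -2, B: about -6, C: about +3, D: about +4. Region A is closest to zero.

A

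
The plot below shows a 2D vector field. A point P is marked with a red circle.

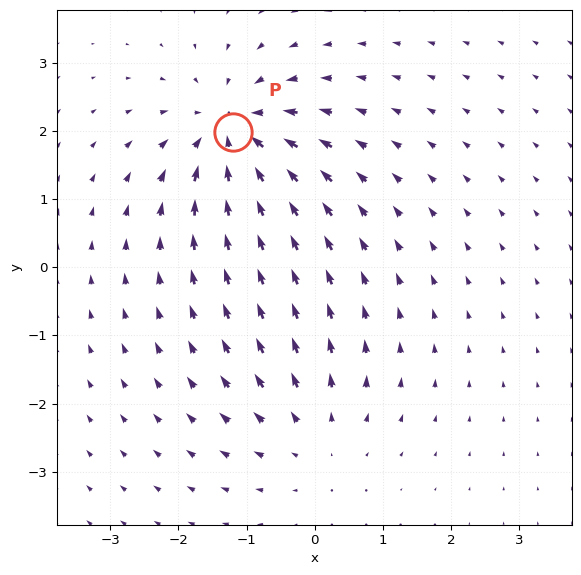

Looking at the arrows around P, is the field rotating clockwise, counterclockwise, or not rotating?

not rotating

Near P at (-1.2, 2.0) the arrows show no circulation. The curl there is ≈0.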